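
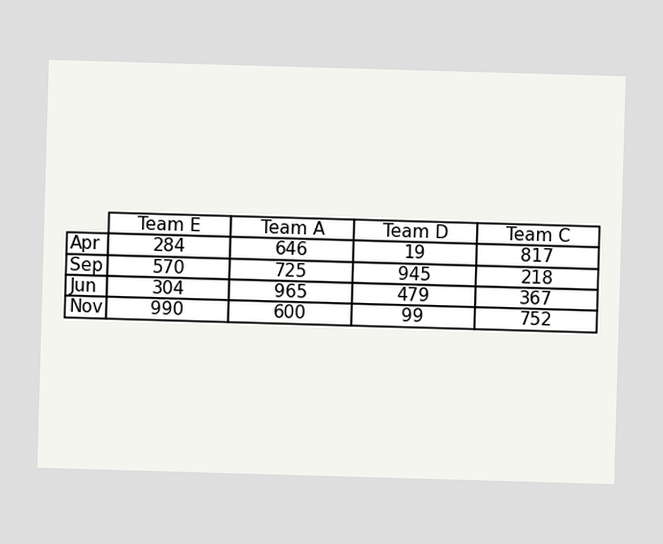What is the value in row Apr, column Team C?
The (Apr, Team C) cell reads 817.

817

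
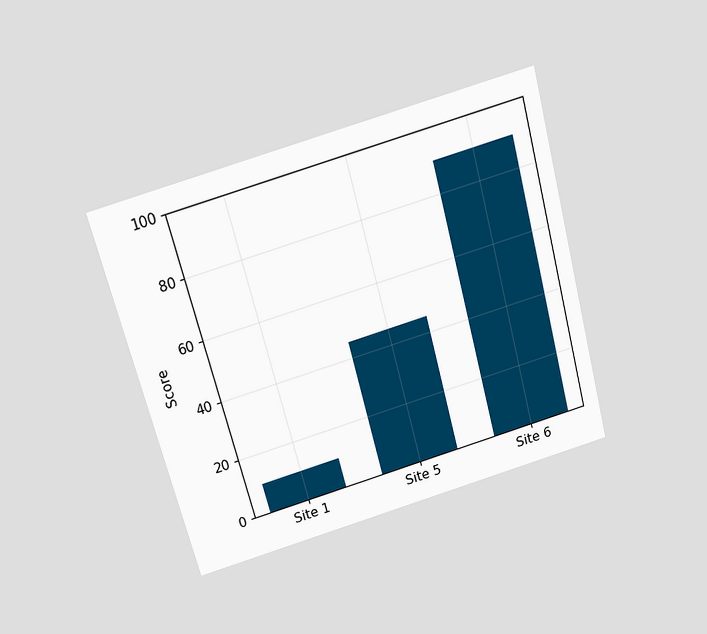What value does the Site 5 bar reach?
The chart is tilted about 15° counter-clockwise and viewed slightly from above. Reading along the chart's y-axis, the Site 5 bar reaches 45.

45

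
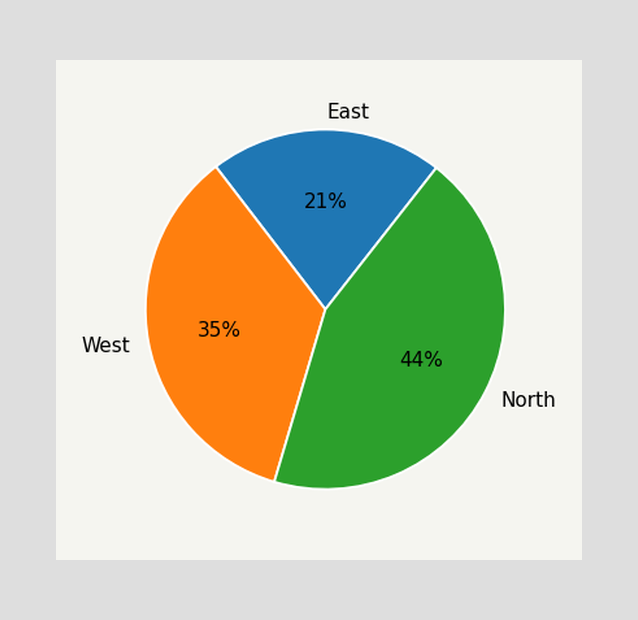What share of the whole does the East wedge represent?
21%

The East slice takes up 21% of the pie.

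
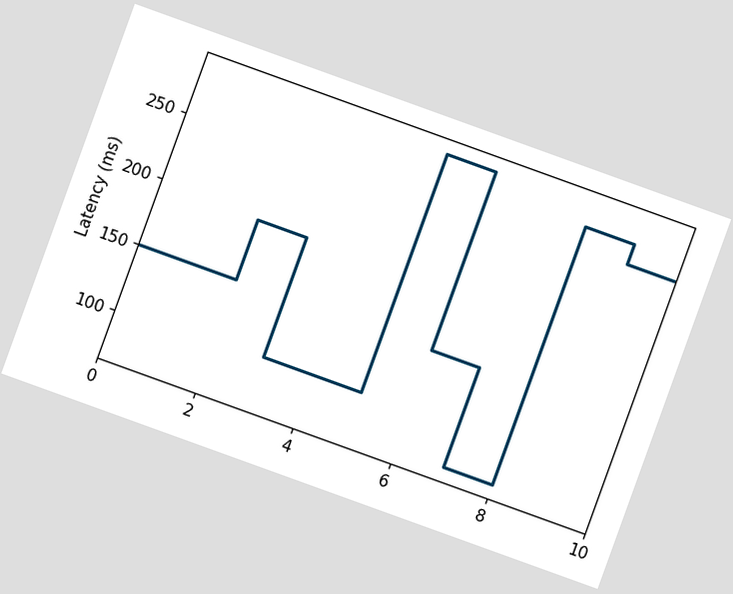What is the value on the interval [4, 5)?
105ms

The chart is tilted about 20° clockwise. On [4, 5) the step sits at 105ms.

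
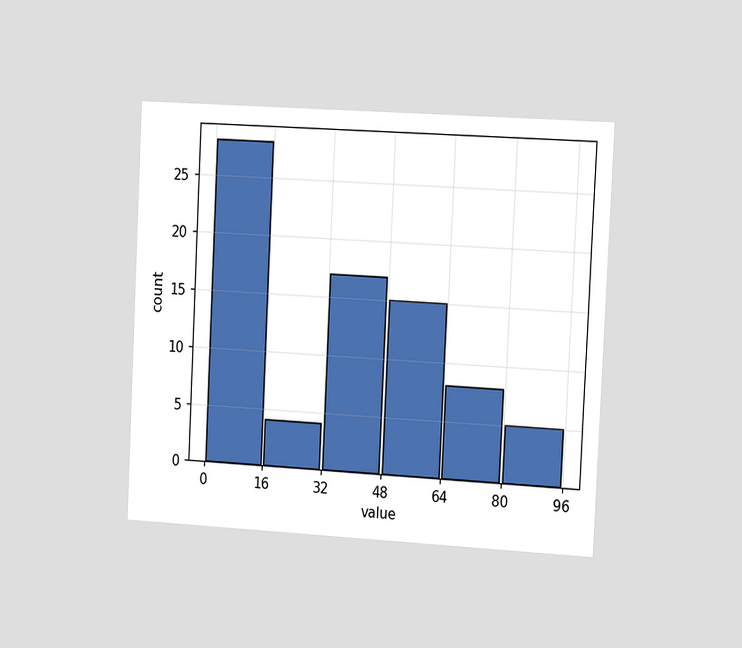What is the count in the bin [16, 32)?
4

The chart is tilted about 3° clockwise and viewed slightly from the right. The [16, 32) bin has height 4.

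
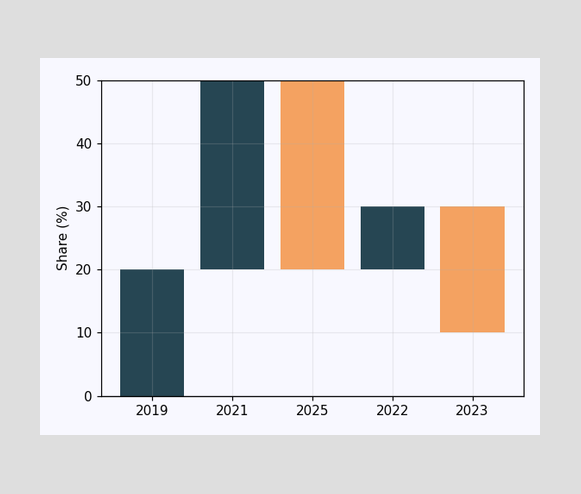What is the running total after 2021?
After 2021 the running total reaches 50%.

50%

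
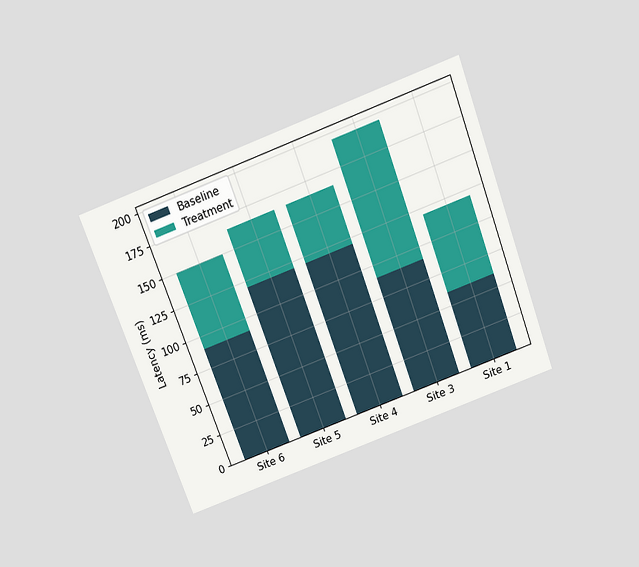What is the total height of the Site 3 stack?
195ms

The chart is tilted about 20° counter-clockwise and viewed slightly from above. The Site 3 stack's top reaches 195ms on the y-axis.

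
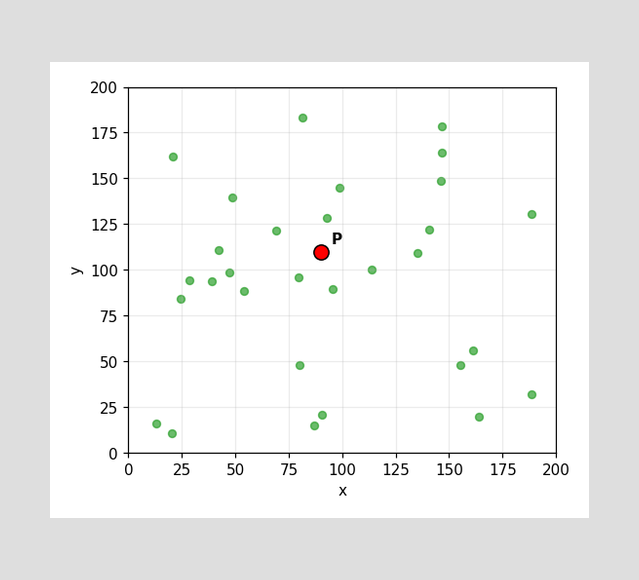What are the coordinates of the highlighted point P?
Following the gridlines from P to each axis, P sits at (90, 110).

(90, 110)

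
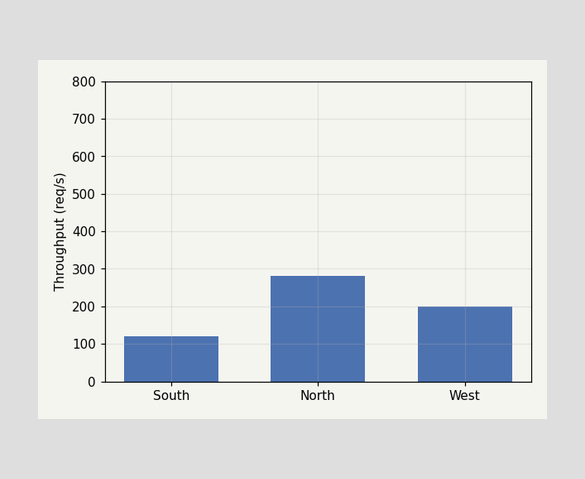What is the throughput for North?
Reading along the chart's y-axis, the North bar reaches 280req/s.

280req/s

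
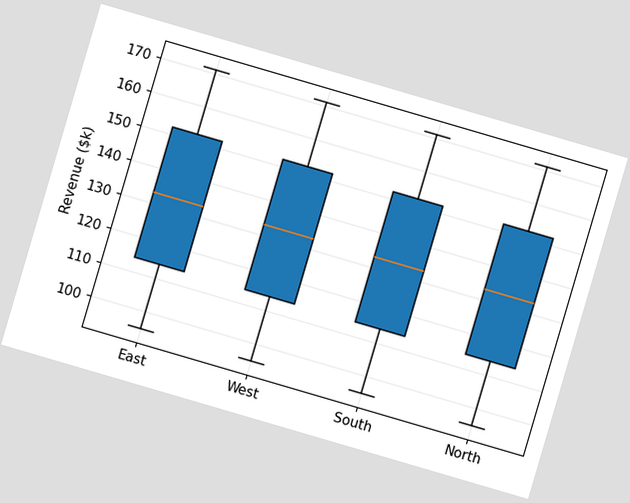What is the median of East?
$133k

The chart is tilted about 16° clockwise. The median line in the East box sits at $133k.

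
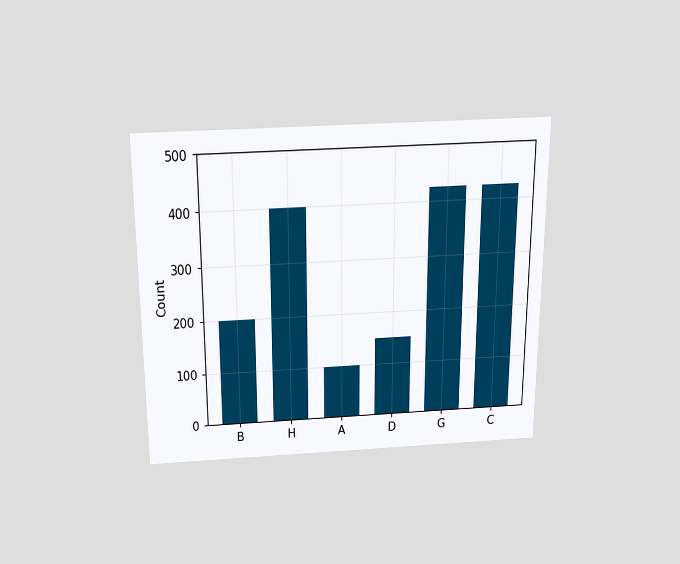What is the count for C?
425

The chart is viewed slightly from above. Reading along the chart's y-axis, the C bar reaches 425.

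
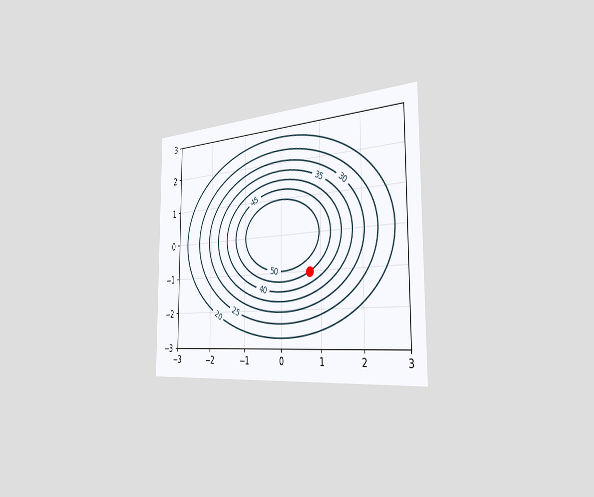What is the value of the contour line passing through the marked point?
The chart is viewed slightly from the right. The marked point sits on the contour labelled 45.

45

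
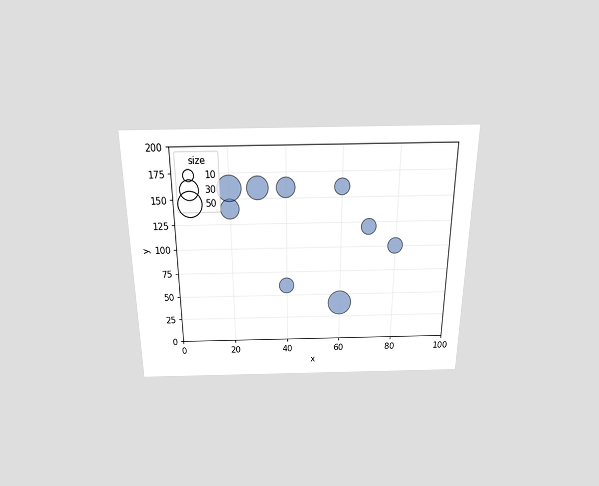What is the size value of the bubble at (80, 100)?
The chart is viewed slightly from above. Matching the bubble at (80, 100) against the size legend gives 20.

20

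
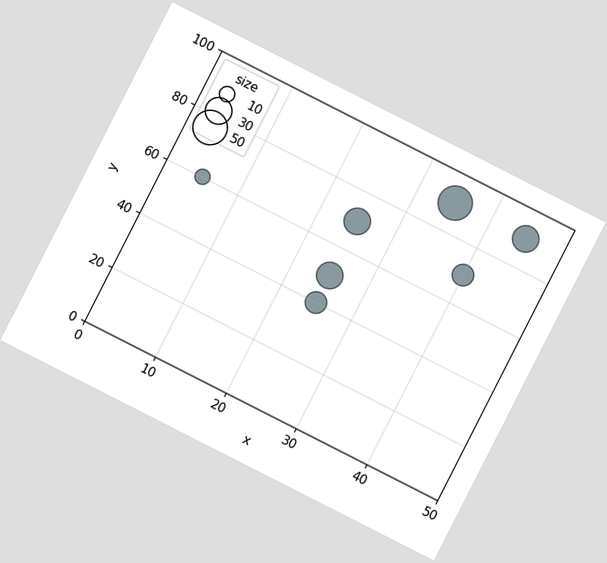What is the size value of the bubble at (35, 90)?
50

The chart is tilted about 27° clockwise. Matching the bubble at (35, 90) against the size legend gives 50.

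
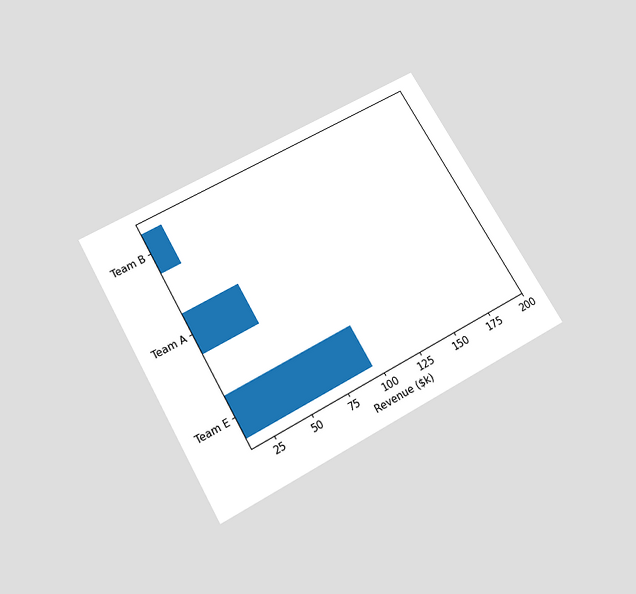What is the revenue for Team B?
$24k

The chart is tilted about 30° counter-clockwise and viewed slightly from below. Reading along the chart's x-axis, the Team B bar reaches $24k.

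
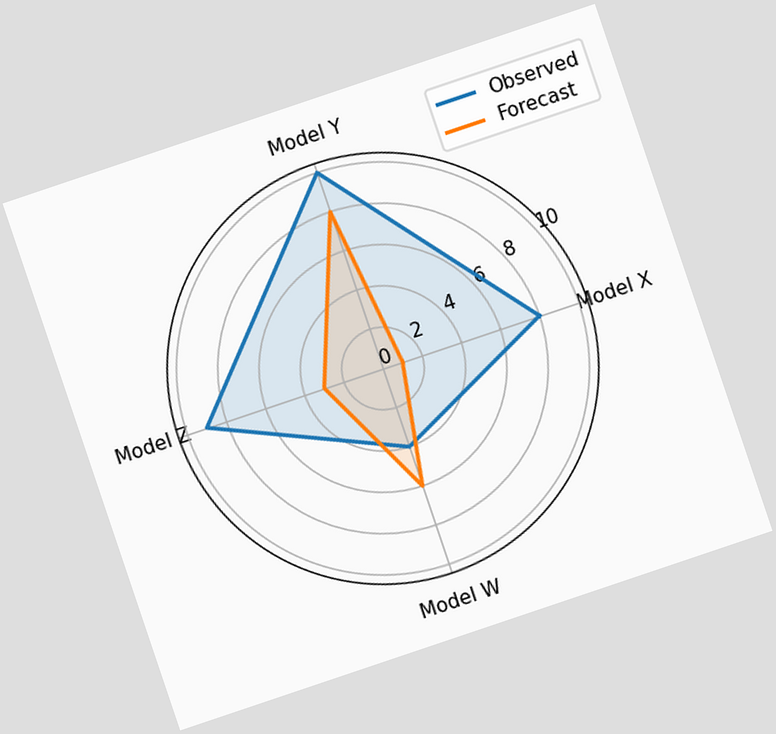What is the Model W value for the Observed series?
4

The chart is tilted about 19° counter-clockwise. On the Model W axis, Observed reaches 4.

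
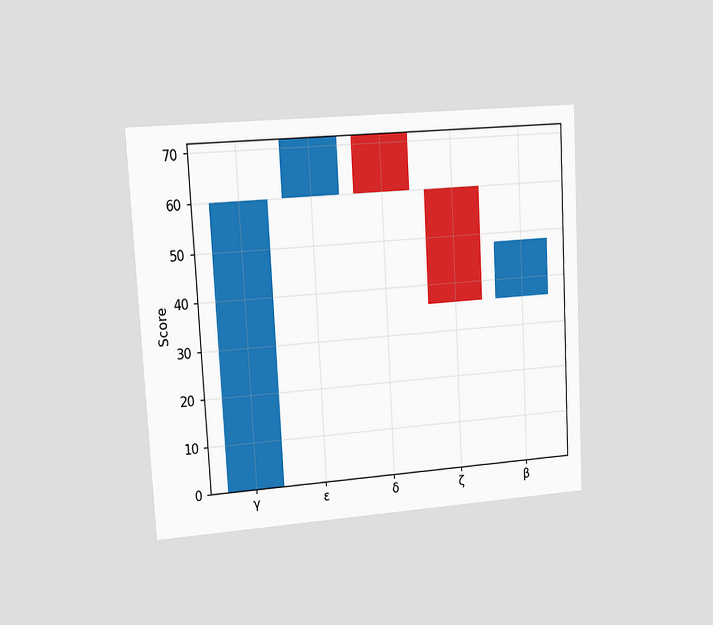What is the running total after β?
The chart is tilted about 3° counter-clockwise and viewed at a slight angle. After β the running total reaches 48.

48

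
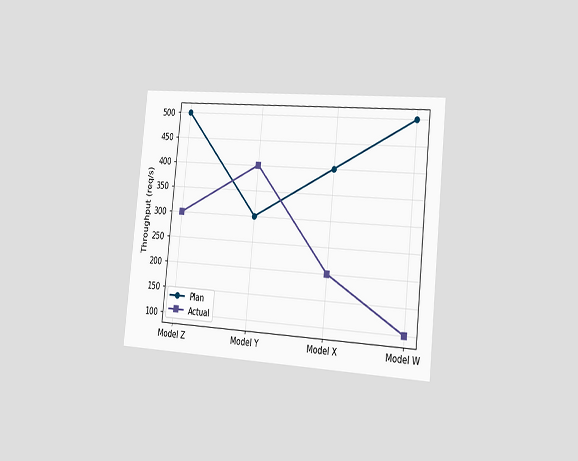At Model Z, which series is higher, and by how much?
Plan, by 200req/s

The chart is tilted about 6° clockwise and viewed slightly from the right. At Model Z, Plan sits above the other line by 200req/s.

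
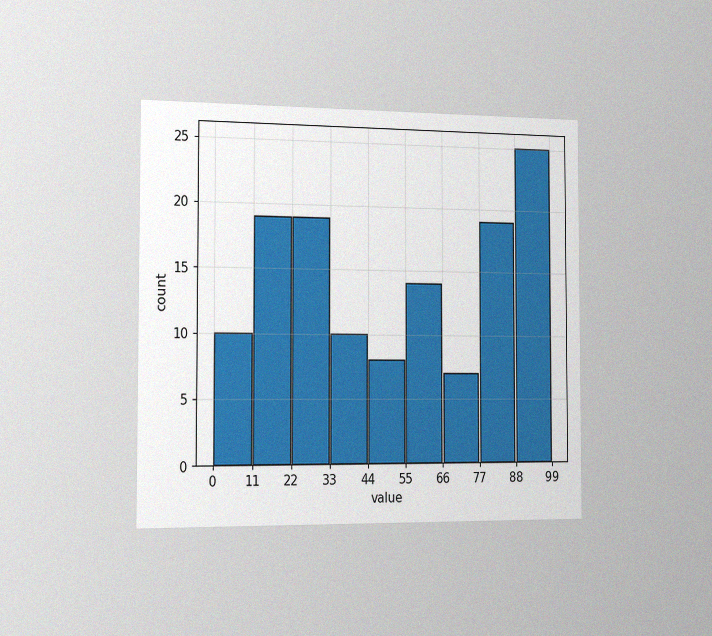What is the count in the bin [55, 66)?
The chart is viewed slightly from the left, with some photo noise. The [55, 66) bin has height 14.

14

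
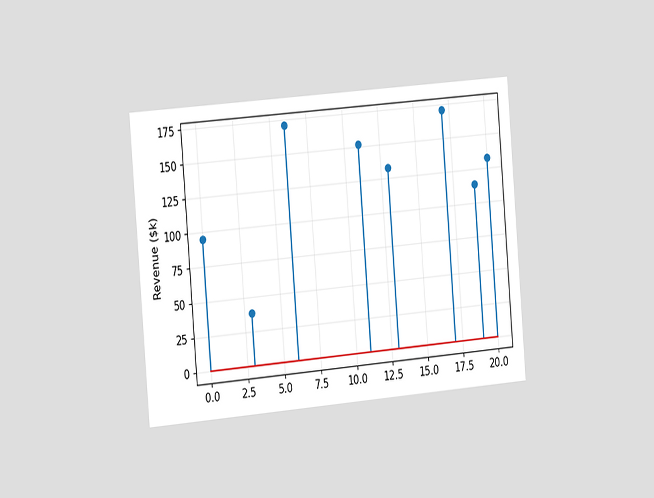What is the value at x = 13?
The chart is tilted about 5° counter-clockwise and viewed slightly from the left. The stem at x=13 reaches $133k.

$133k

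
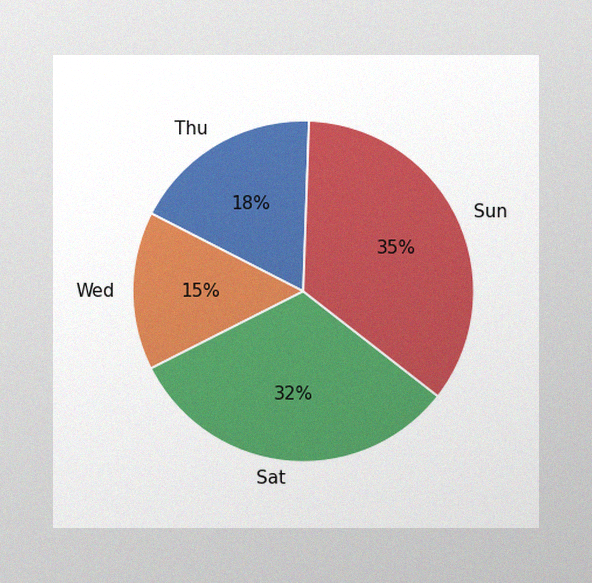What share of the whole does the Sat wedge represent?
The image has some photo noise and uneven lighting. The Sat slice takes up 32% of the pie.

32%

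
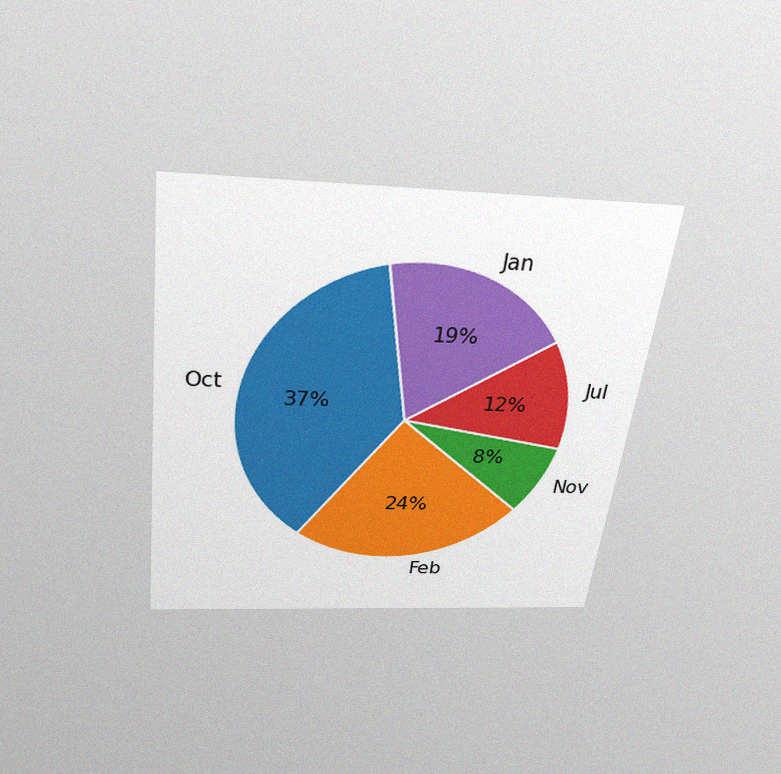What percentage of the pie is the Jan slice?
The chart is tilted about 7° clockwise and viewed slightly from above, with some photo noise. The Jan slice takes up 19% of the pie.

19%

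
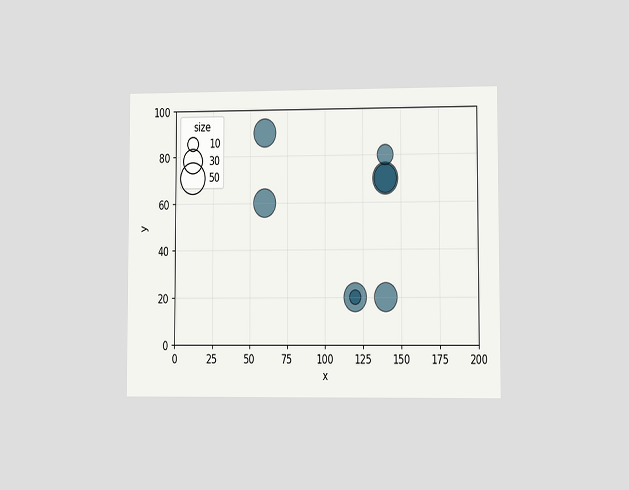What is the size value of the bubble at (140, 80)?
20

The chart is viewed at a slight angle. Matching the bubble at (140, 80) against the size legend gives 20.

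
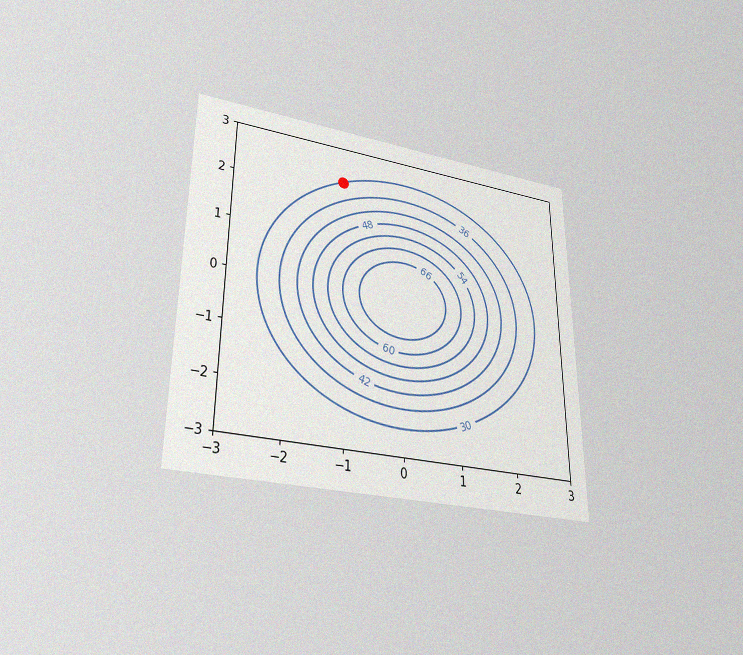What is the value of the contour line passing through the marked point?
30

The chart is viewed slightly from below, with some photo noise. The marked point sits on the contour labelled 30.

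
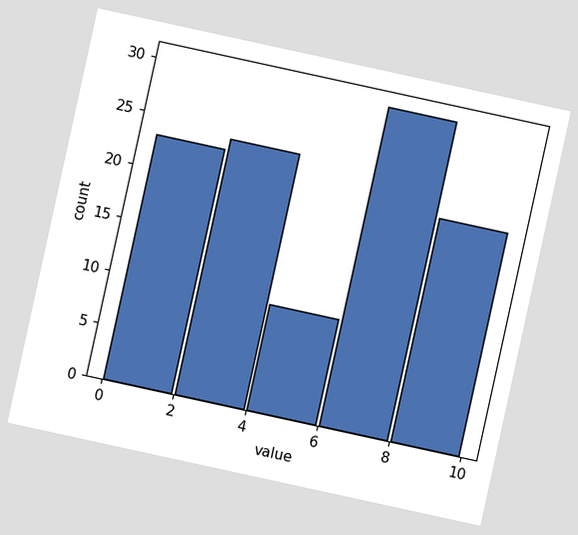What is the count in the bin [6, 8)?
30

The chart is tilted about 12° clockwise. The [6, 8) bin has height 30.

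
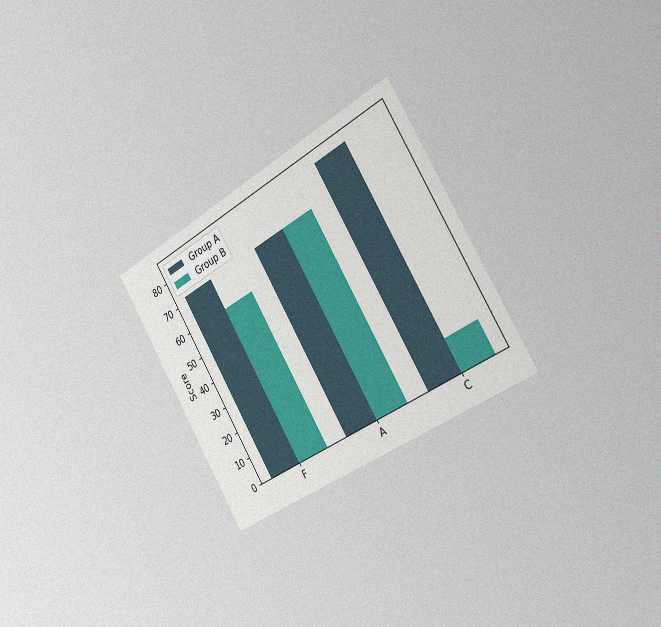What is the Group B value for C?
The chart is tilted about 31° counter-clockwise and viewed slightly from the right, with some photo noise. The Group B bar at C reaches 12 on the y-axis.

12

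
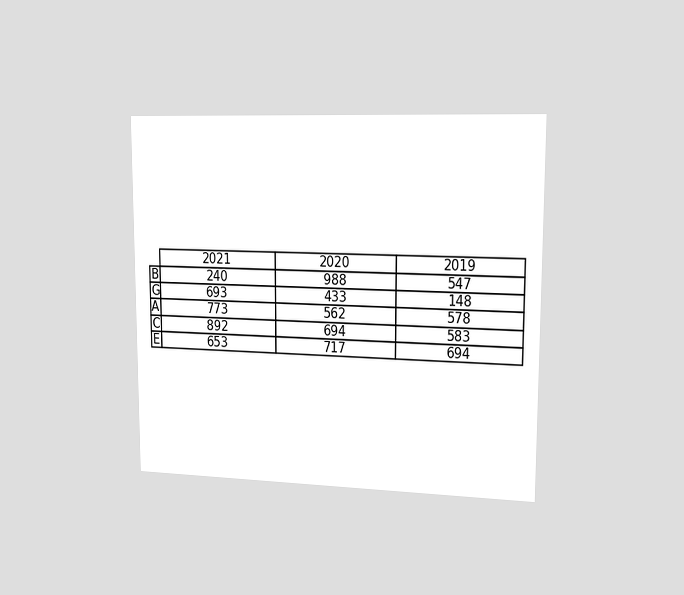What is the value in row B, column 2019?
547

The chart is viewed slightly from the right. The (B, 2019) cell reads 547.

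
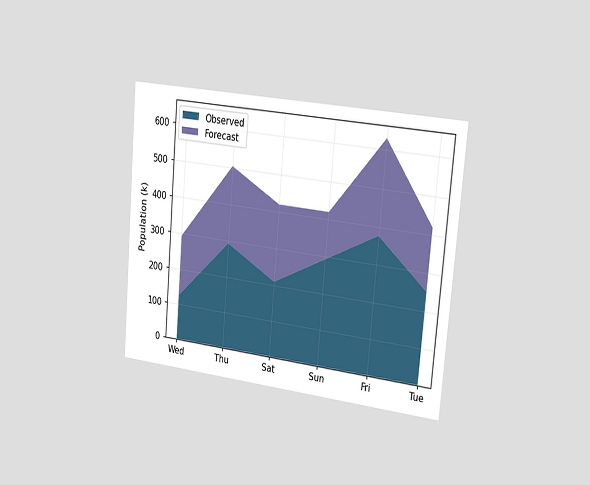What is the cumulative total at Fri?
630k

The chart is tilted about 5° clockwise and viewed slightly from the right. The stacked total at Fri reaches 630k.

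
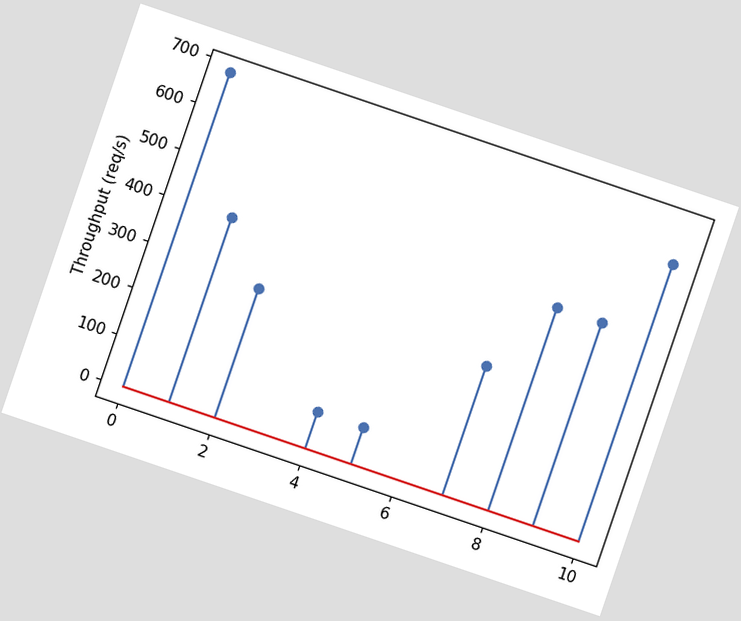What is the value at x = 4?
The chart is tilted about 19° clockwise. The stem at x=4 reaches 80req/s.

80req/s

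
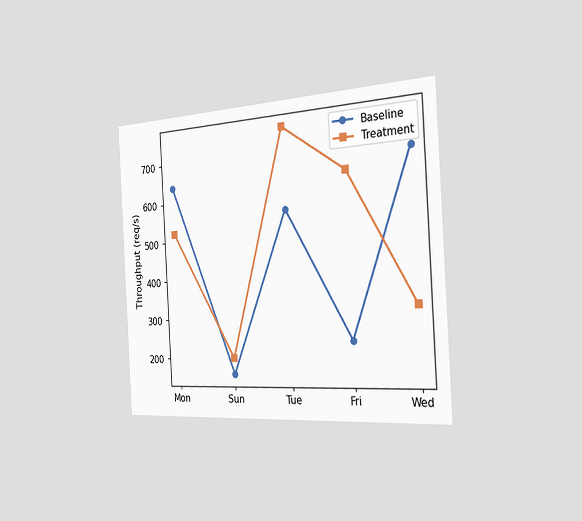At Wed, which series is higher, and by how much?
The chart is tilted about 3° counter-clockwise and viewed slightly from the right. At Wed, Baseline sits above the other line by 360req/s.

Baseline, by 360req/s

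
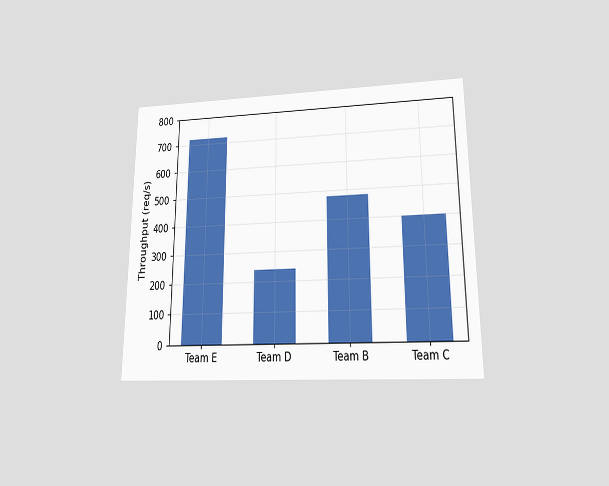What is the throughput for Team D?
The chart is viewed at a slight angle. Reading along the chart's y-axis, the Team D bar reaches 240req/s.

240req/s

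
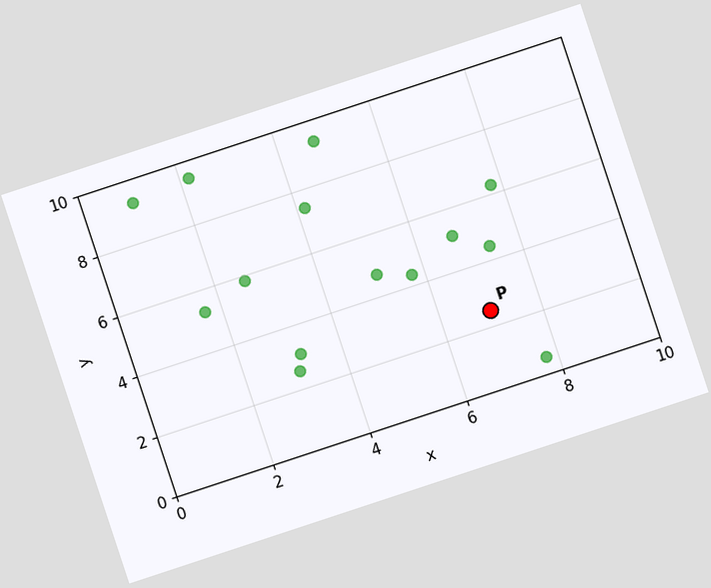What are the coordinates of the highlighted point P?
The chart is tilted about 18° counter-clockwise. Following the gridlines from P to each axis, P sits at (7, 2.5).

(7, 2.5)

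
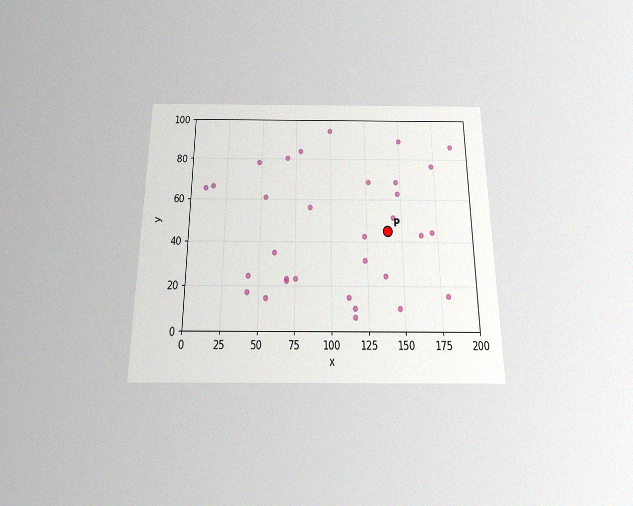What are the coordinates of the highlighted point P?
The chart is viewed slightly from below, with some photo noise. Following the gridlines from P to each axis, P sits at (140, 45).

(140, 45)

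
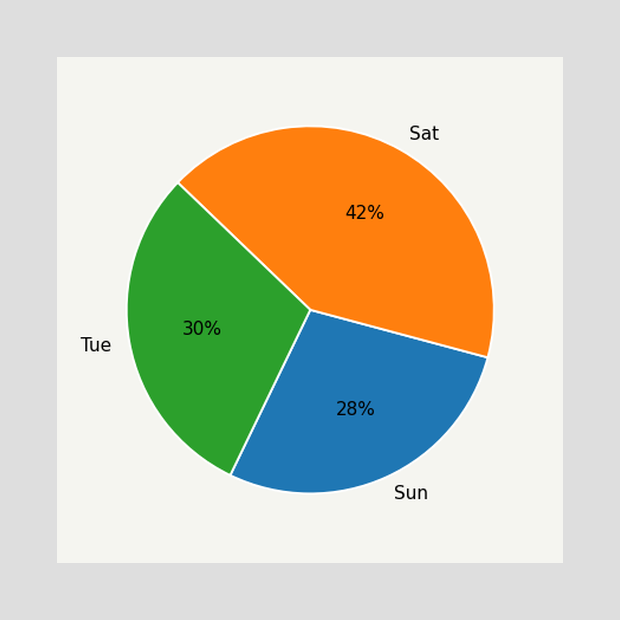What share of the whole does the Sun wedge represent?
28%

The Sun slice takes up 28% of the pie.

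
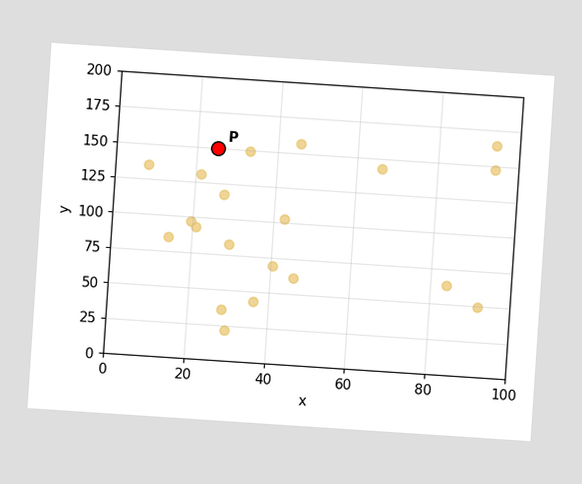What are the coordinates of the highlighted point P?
The chart is tilted about 4° clockwise. Following the gridlines from P to each axis, P sits at (25, 150).

(25, 150)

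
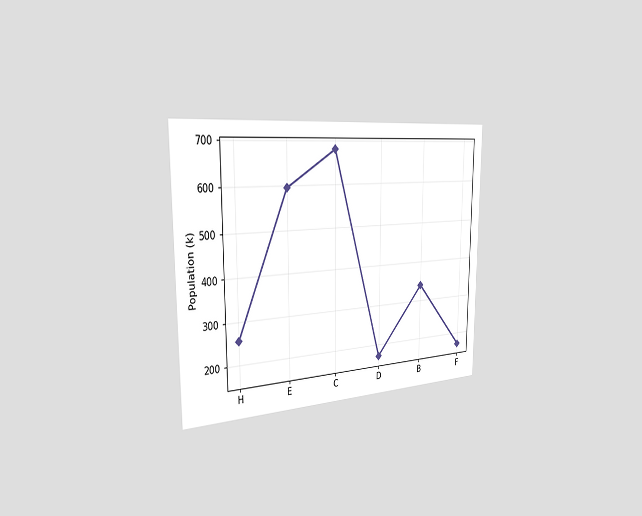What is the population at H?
255k

The chart is viewed slightly from the left. At H, the line is at 255k.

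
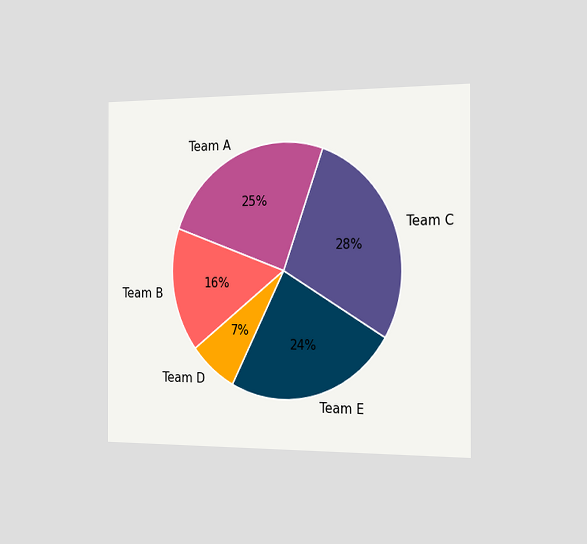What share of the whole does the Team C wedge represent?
28%

The chart is viewed slightly from the right. The Team C slice takes up 28% of the pie.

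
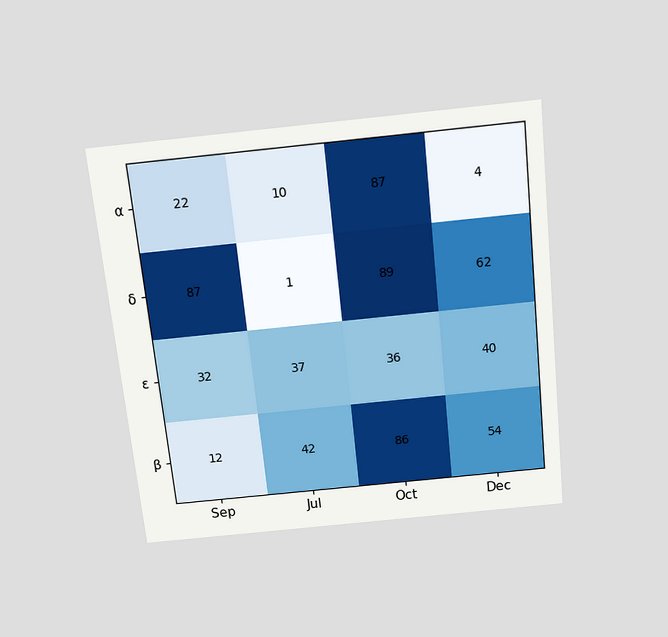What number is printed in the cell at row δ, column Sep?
87

The chart is tilted about 6° counter-clockwise and viewed slightly from above. The (δ, Sep) cell reads 87.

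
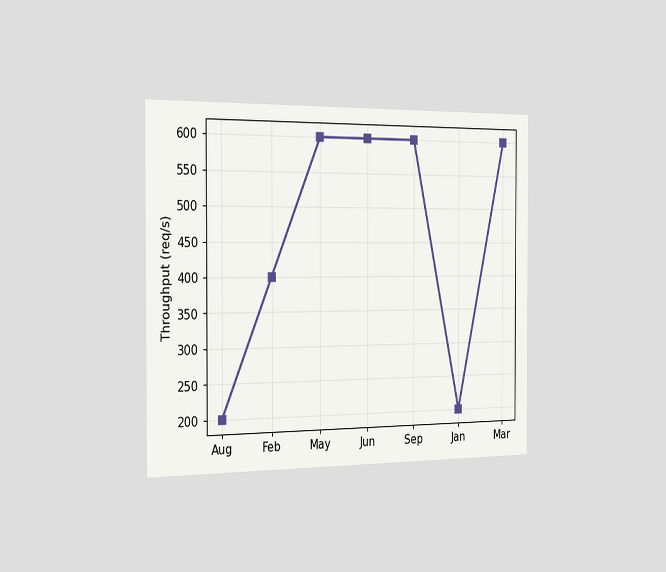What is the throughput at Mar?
600req/s

The chart is viewed slightly from the left. At Mar, the line is at 600req/s.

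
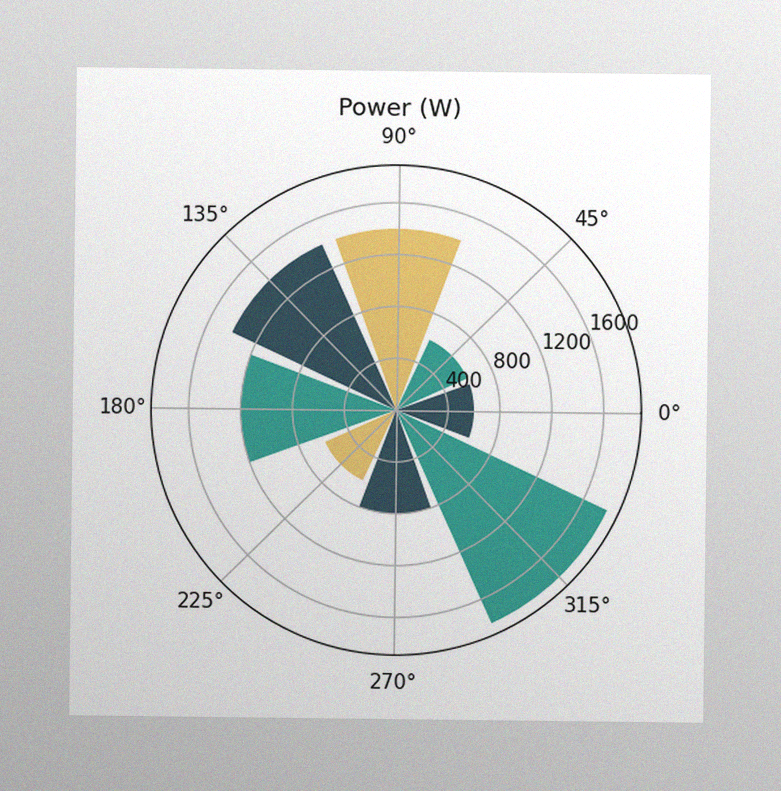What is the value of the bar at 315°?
1800W

The image has some photo noise and uneven lighting. The bar at 315° reaches 1800W on the radial axis.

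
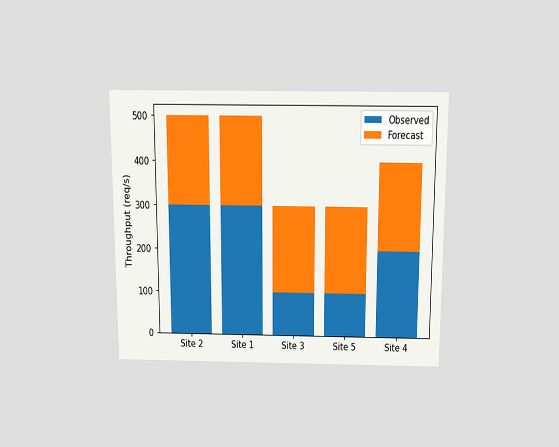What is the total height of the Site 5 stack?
300req/s

The chart is viewed slightly from above. The Site 5 stack's top reaches 300req/s on the y-axis.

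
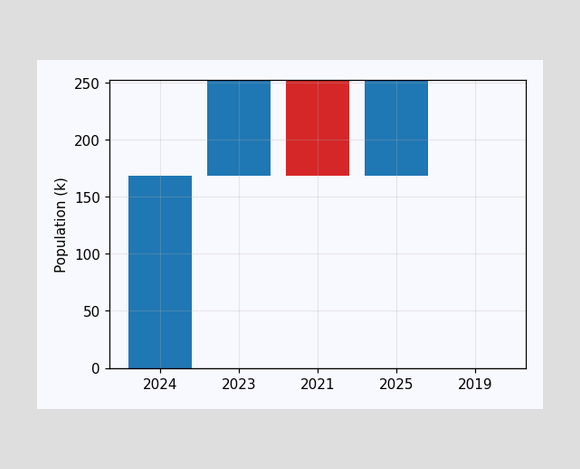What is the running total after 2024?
After 2024 the running total reaches 168k.

168k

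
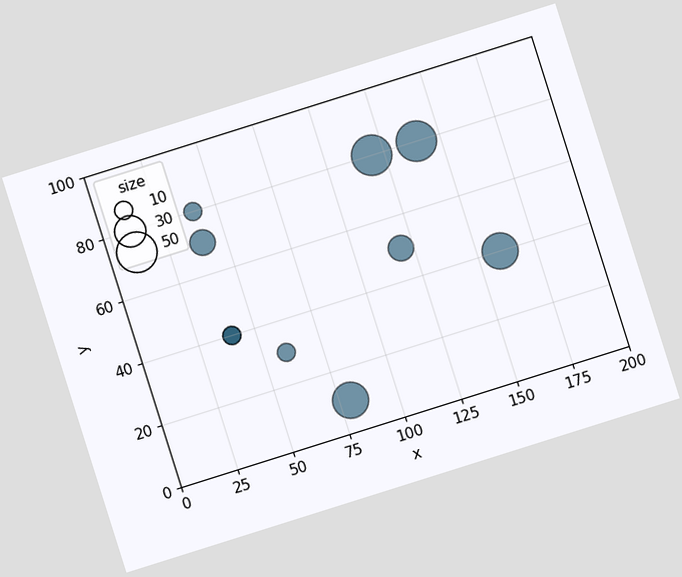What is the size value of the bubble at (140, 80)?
The chart is tilted about 17° counter-clockwise. Matching the bubble at (140, 80) against the size legend gives 50.

50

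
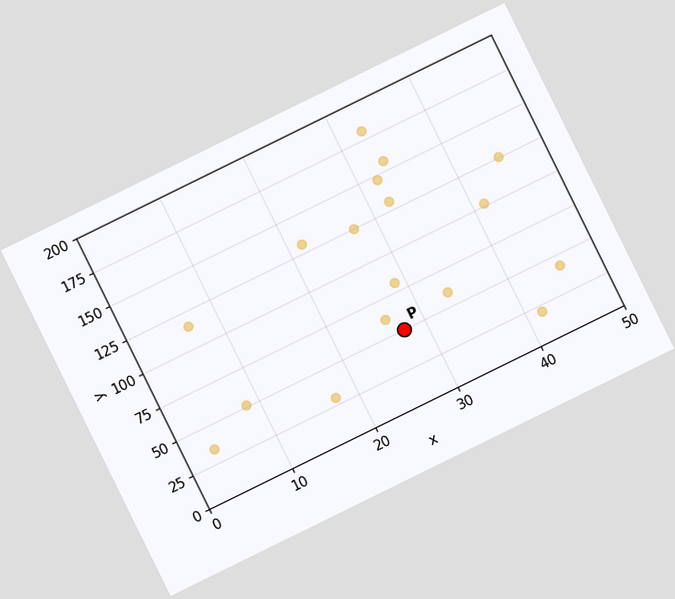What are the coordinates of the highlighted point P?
(27.5, 50)

The chart is tilted about 26° counter-clockwise. Following the gridlines from P to each axis, P sits at (27.5, 50).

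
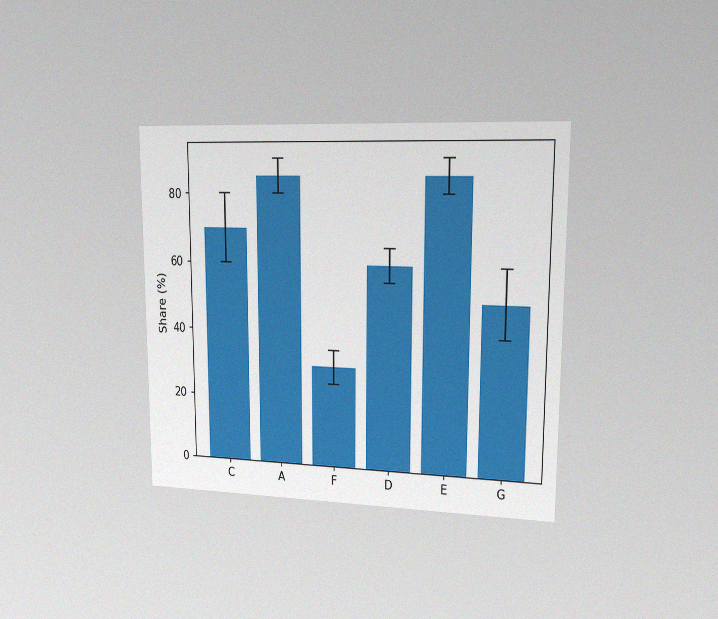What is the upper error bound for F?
The chart is viewed slightly from the right, with some photo noise. The F bar's upper whisker reaches 35%.

35%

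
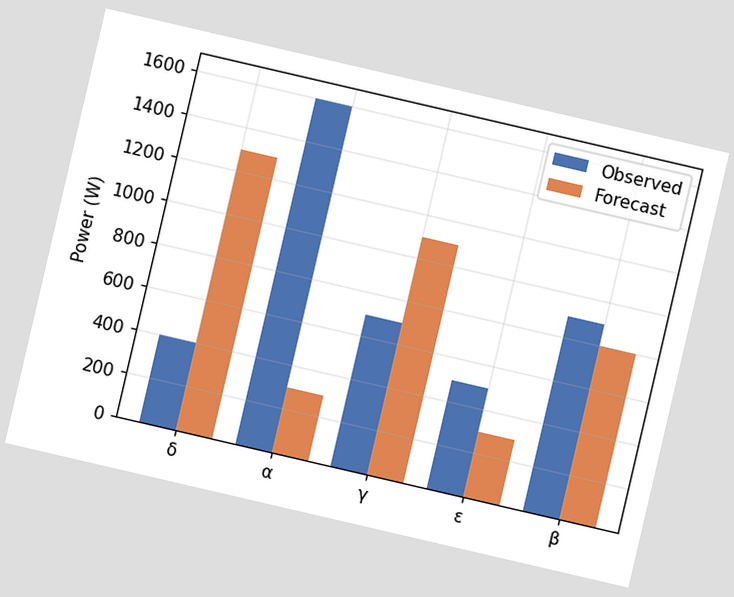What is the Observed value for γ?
The chart is tilted about 13° clockwise. The Observed bar at γ reaches 700W on the y-axis.

700W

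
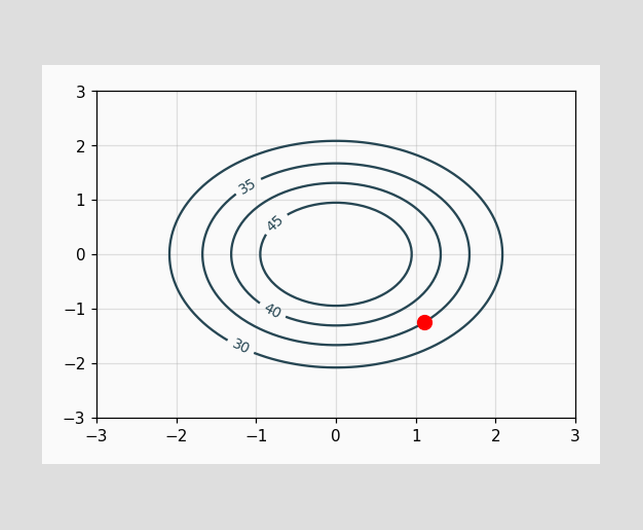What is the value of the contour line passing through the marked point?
35

The marked point sits on the contour labelled 35.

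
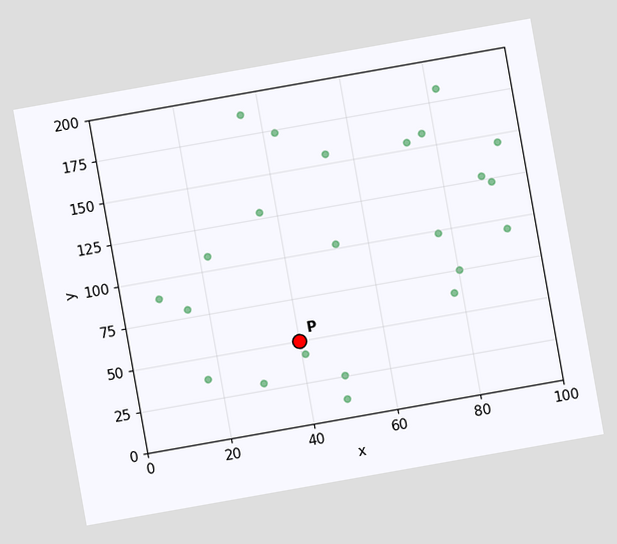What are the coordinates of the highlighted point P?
(40, 50)

The chart is tilted about 10° counter-clockwise. Following the gridlines from P to each axis, P sits at (40, 50).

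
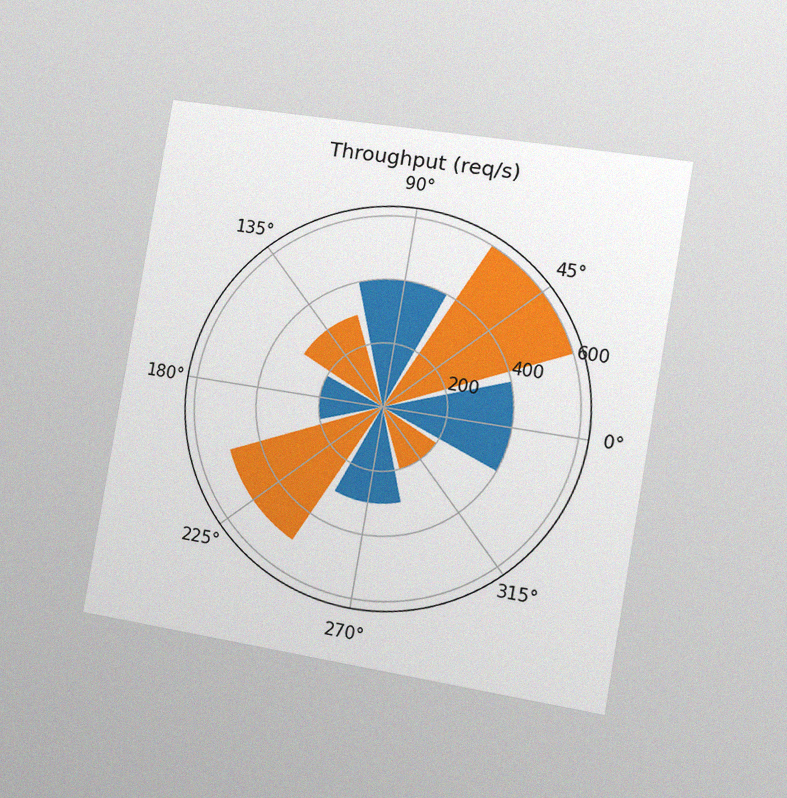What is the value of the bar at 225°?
500req/s

The chart is tilted about 10° clockwise and viewed slightly from the right, with some photo noise. The bar at 225° reaches 500req/s on the radial axis.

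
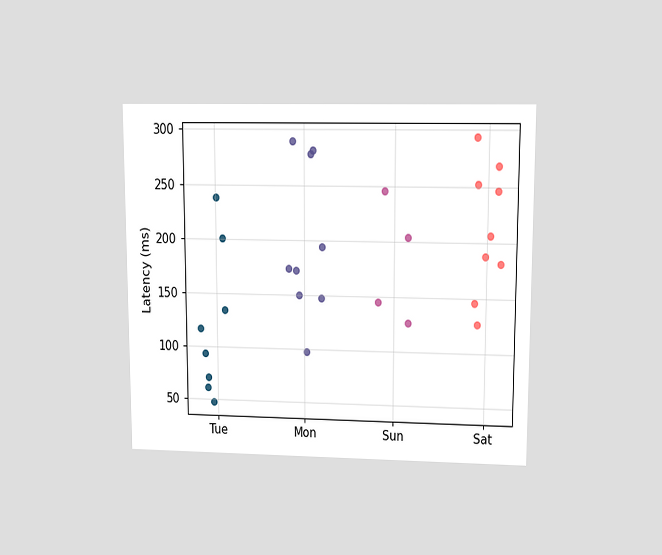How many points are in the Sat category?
9

The chart is viewed at a slight angle. Counting the markers in the Sat column gives 9.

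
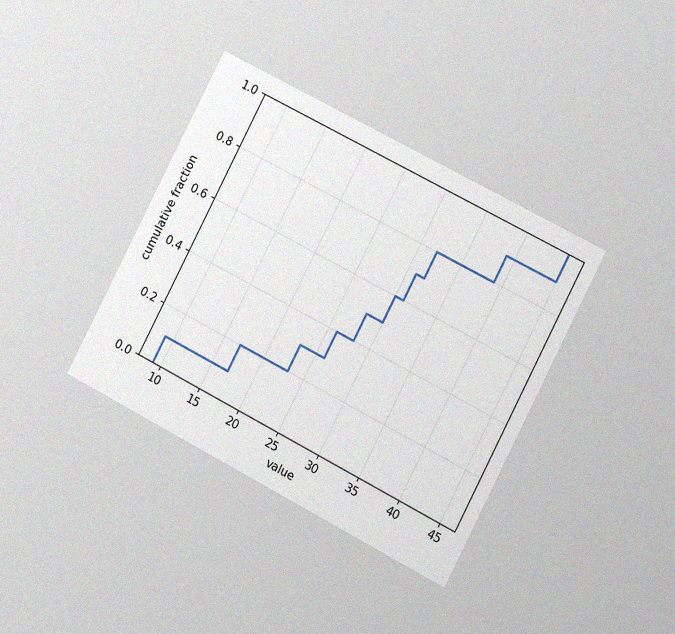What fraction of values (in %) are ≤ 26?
The chart is tilted about 27° clockwise and viewed at a slight angle, with some photo noise. At x=26 the ECDF step is at 40%.

40%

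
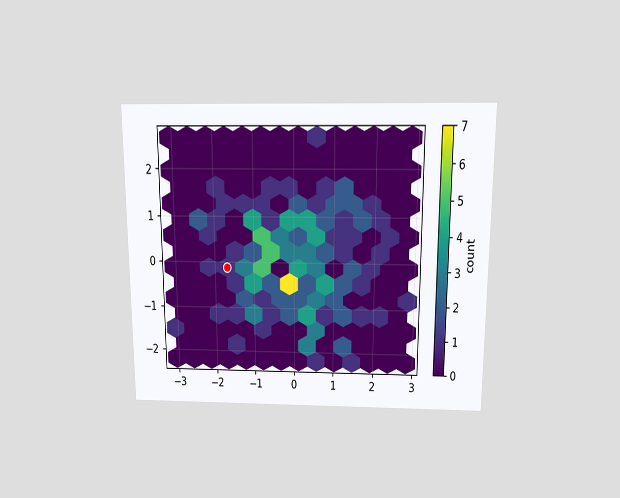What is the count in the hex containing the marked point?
1

The chart is viewed slightly from above. The marked hex reads 1 on the colorbar.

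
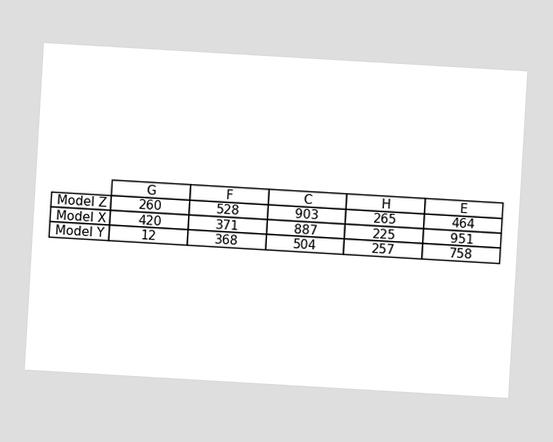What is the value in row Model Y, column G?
The chart is tilted about 3° clockwise. The (Model Y, G) cell reads 12.

12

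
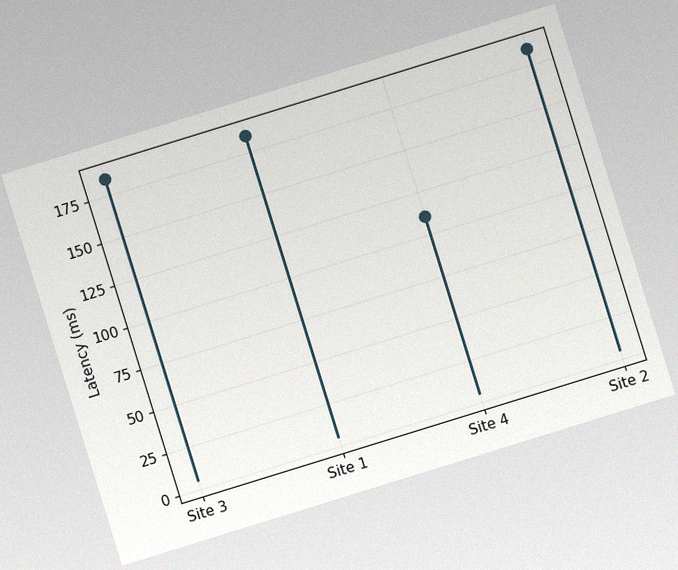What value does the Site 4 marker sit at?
111ms

The chart is tilted about 17° counter-clockwise, with some photo noise. The Site 4 marker sits at 111ms.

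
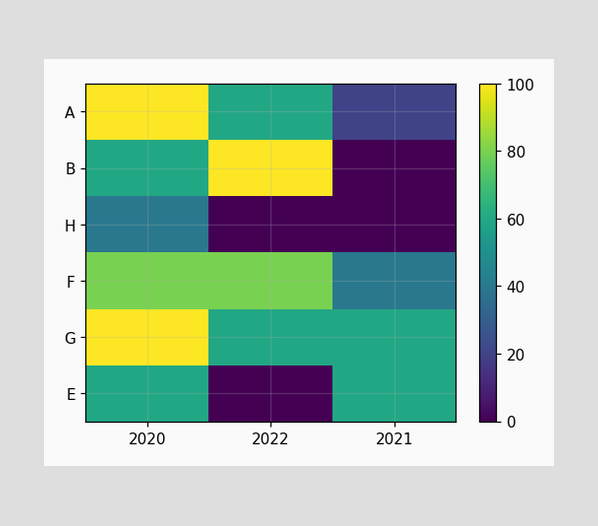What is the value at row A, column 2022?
Matching cell (A, 2022) against the colorbar gives 60.

60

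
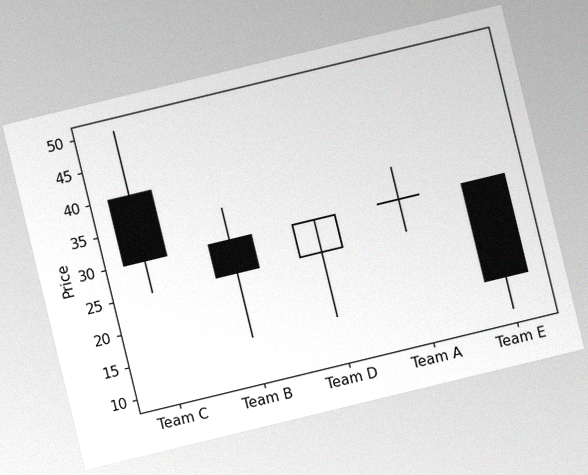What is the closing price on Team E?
15

The chart is tilted about 14° counter-clockwise, with some photo noise. The Team E candle closes at 15.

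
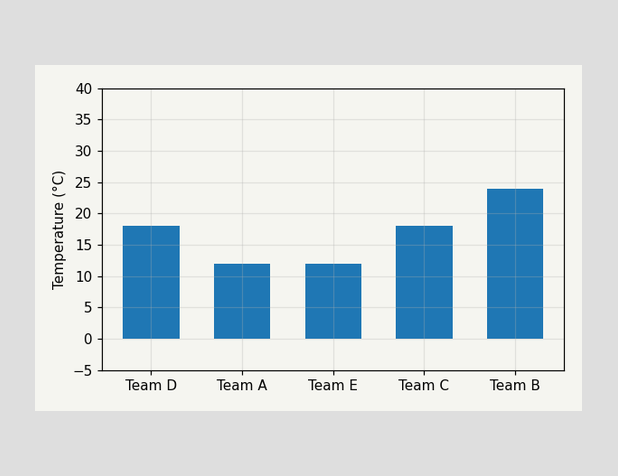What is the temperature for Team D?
18°C

Reading along the chart's y-axis, the Team D bar reaches 18°C.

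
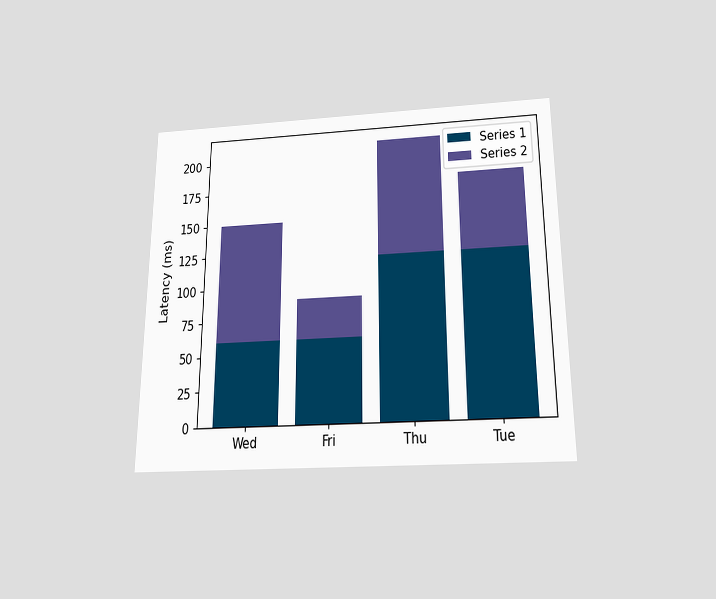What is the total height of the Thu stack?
The chart is viewed slightly from below. The Thu stack's top reaches 210ms on the y-axis.

210ms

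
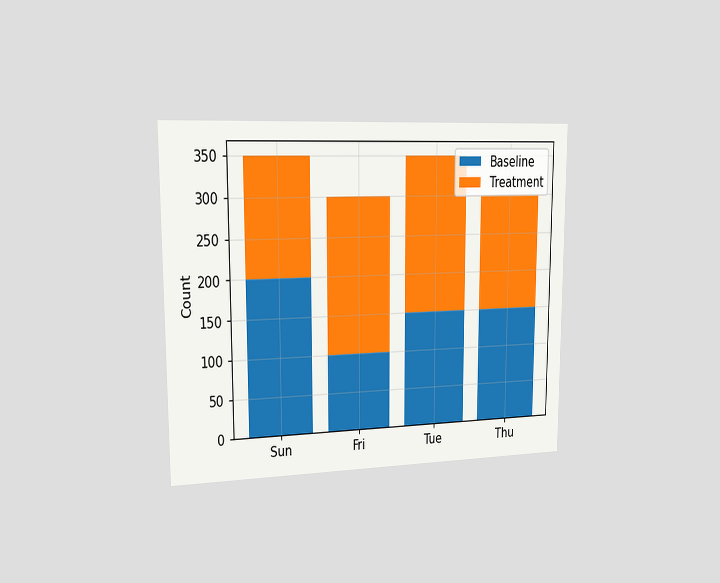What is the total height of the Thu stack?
300

The chart is viewed slightly from the left. The Thu stack's top reaches 300 on the y-axis.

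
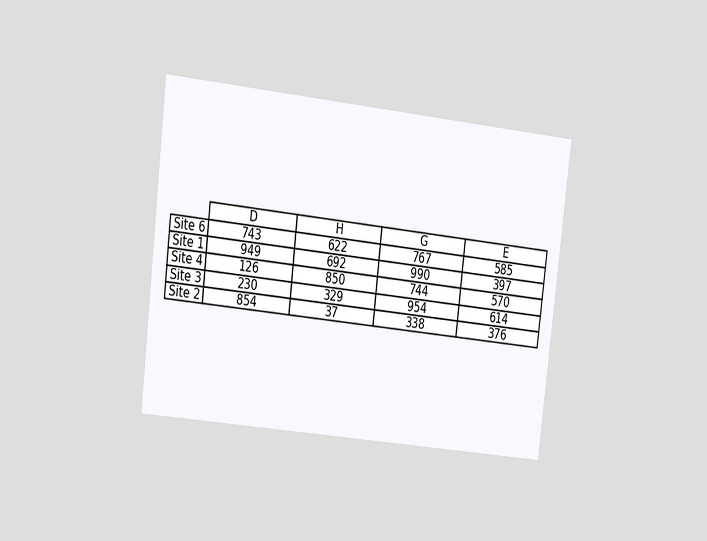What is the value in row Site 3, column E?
The chart is tilted about 7° clockwise and viewed at a slight angle. The (Site 3, E) cell reads 614.

614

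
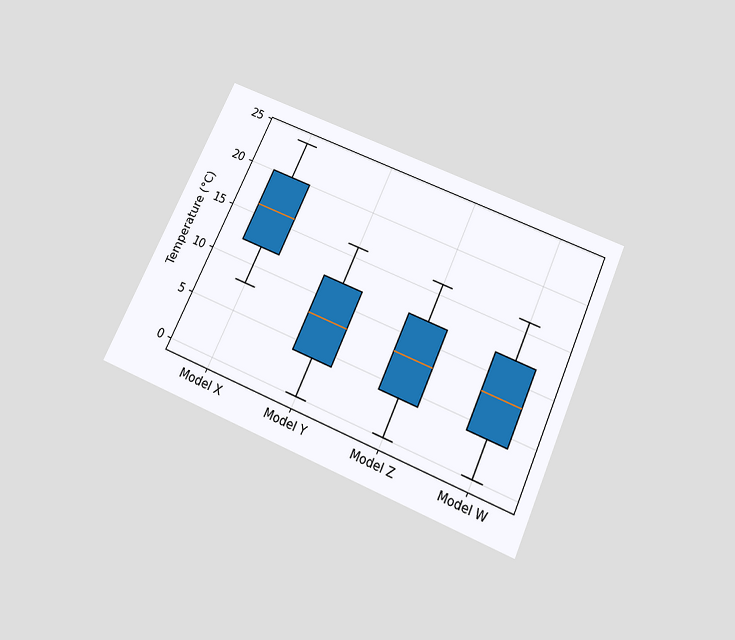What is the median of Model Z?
The chart is tilted about 24° clockwise and viewed slightly from below. The median line in the Model Z box sits at 8°C.

8°C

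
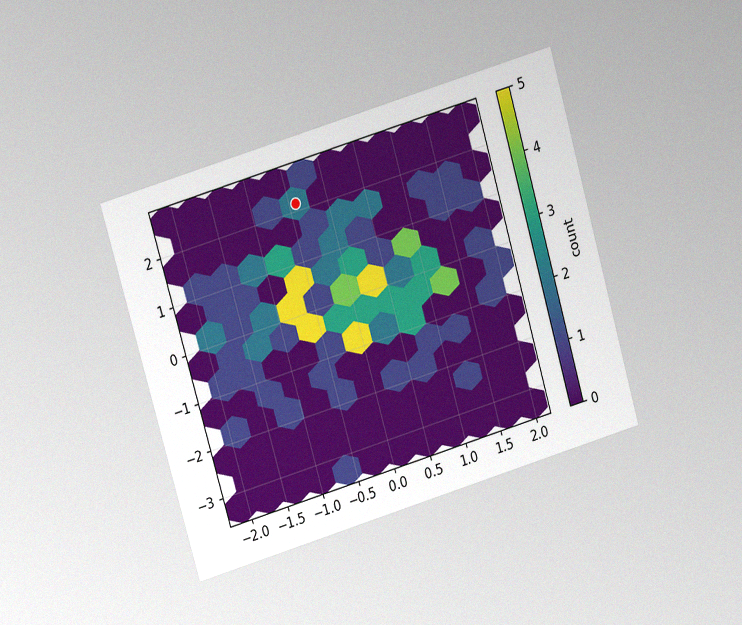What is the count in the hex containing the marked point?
2

The chart is tilted about 16° counter-clockwise and viewed at a slight angle, with some photo noise. The marked hex reads 2 on the colorbar.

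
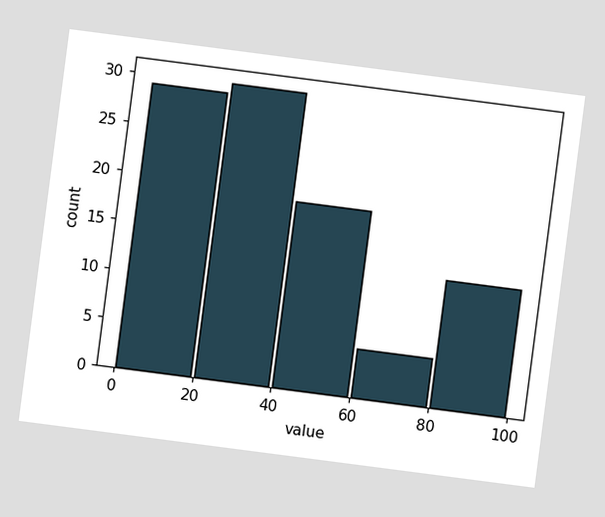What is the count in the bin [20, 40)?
30

The chart is tilted about 7° clockwise. The [20, 40) bin has height 30.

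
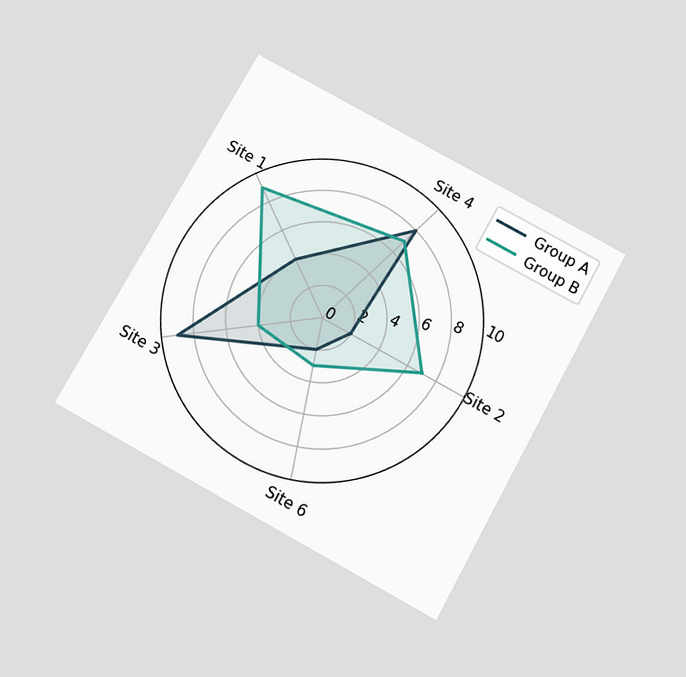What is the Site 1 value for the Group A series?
4

The chart is tilted about 29° clockwise and viewed slightly from below. On the Site 1 axis, Group A reaches 4.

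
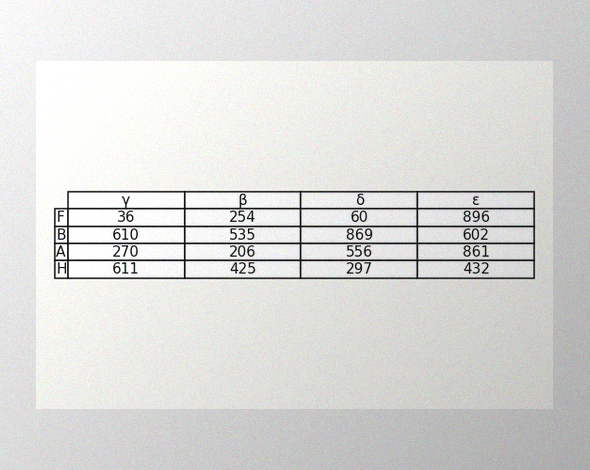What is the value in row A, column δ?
The image has some photo noise and uneven lighting. The (A, δ) cell reads 556.

556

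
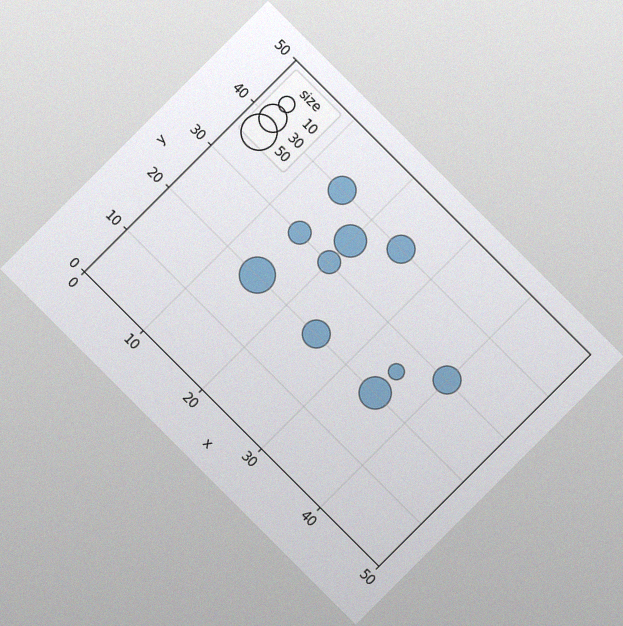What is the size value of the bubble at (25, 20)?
30

The chart is tilted about 45° clockwise, with some photo noise. Matching the bubble at (25, 20) against the size legend gives 30.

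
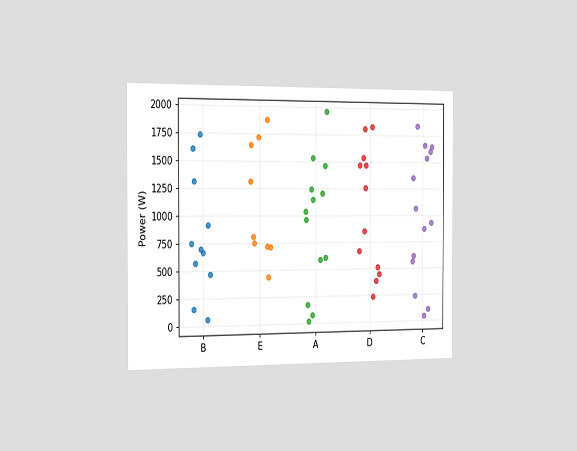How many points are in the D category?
12

The chart is viewed slightly from the left. Counting the markers in the D column gives 12.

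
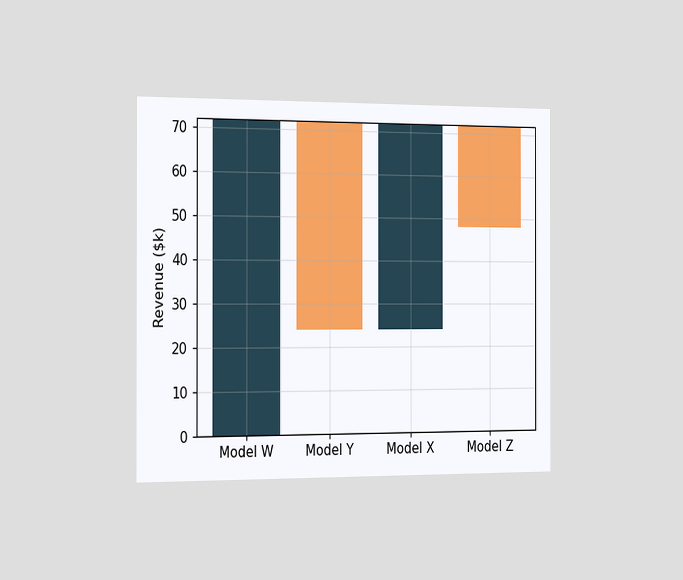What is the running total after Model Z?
$48k

The chart is viewed slightly from the left. After Model Z the running total reaches $48k.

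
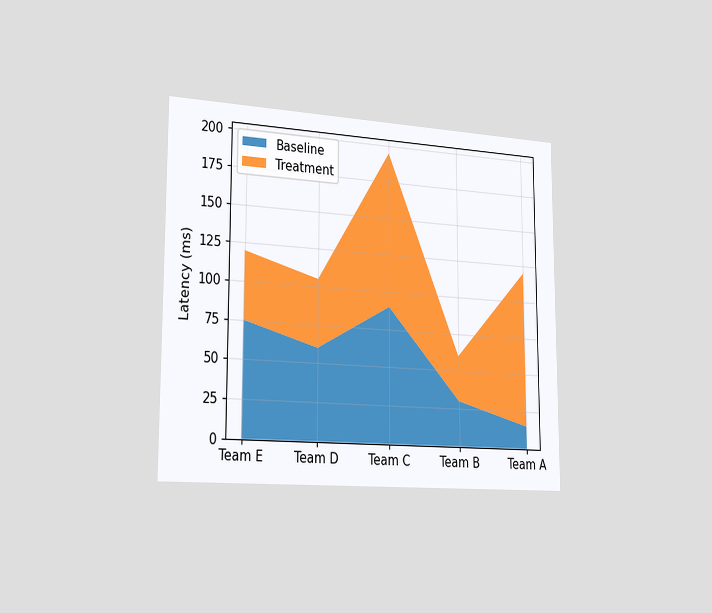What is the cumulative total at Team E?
The chart is viewed slightly from the left. The stacked total at Team E reaches 120ms.

120ms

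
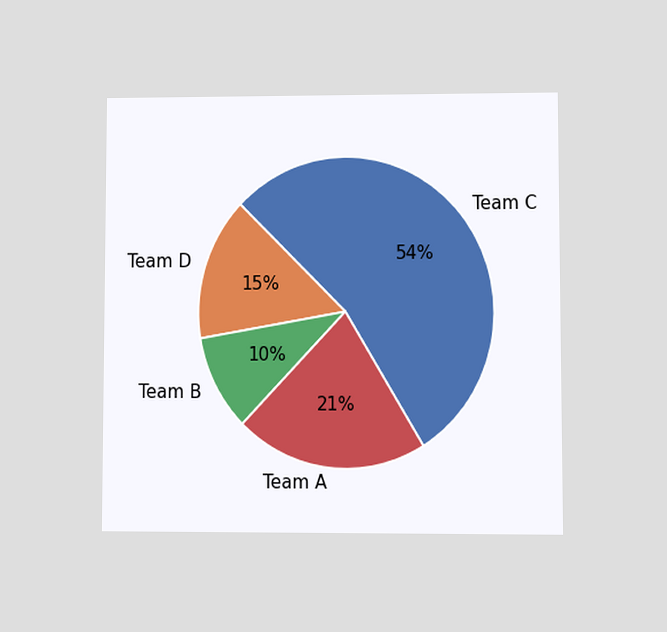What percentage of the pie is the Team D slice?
15%

The chart is viewed at a slight angle. The Team D slice takes up 15% of the pie.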